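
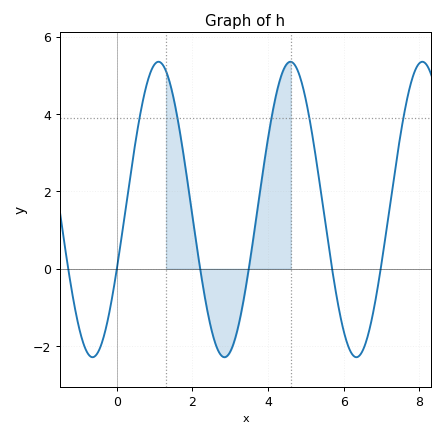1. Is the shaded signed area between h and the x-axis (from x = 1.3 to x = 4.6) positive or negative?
positive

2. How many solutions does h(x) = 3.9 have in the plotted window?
5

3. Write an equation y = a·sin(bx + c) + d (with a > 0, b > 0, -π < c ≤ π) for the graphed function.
y = 3.82sin(1.8x - 0.41) + 1.53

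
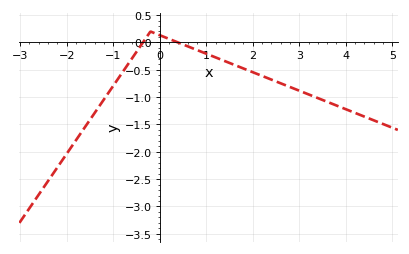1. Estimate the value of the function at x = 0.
0.132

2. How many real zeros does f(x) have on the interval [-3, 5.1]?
2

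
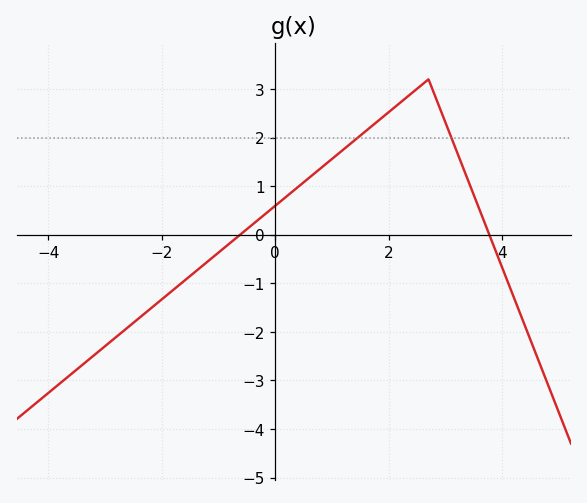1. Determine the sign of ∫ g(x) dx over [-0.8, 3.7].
positive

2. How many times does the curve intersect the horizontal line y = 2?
2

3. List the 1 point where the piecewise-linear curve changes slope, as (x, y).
(2.7, 3.2)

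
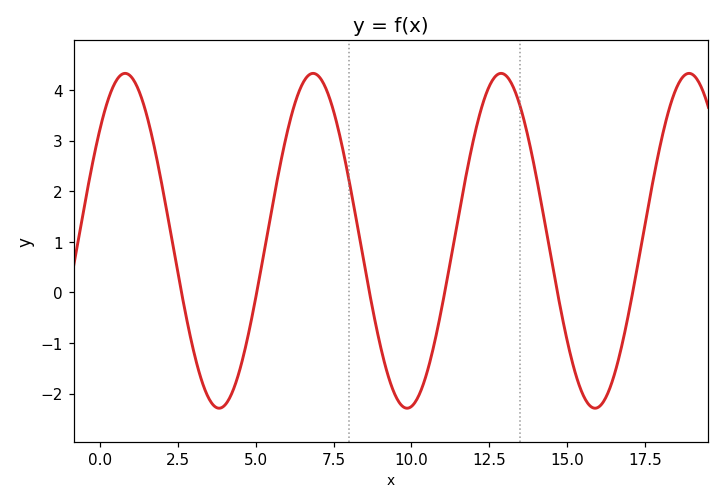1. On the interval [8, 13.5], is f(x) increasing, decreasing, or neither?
neither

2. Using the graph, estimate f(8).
2.2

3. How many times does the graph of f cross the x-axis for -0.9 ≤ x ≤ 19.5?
6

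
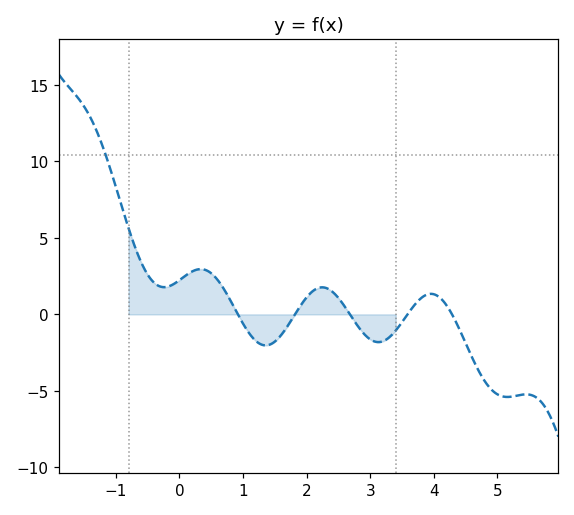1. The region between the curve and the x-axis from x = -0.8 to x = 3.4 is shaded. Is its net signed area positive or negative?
positive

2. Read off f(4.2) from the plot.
0.588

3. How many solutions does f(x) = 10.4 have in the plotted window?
1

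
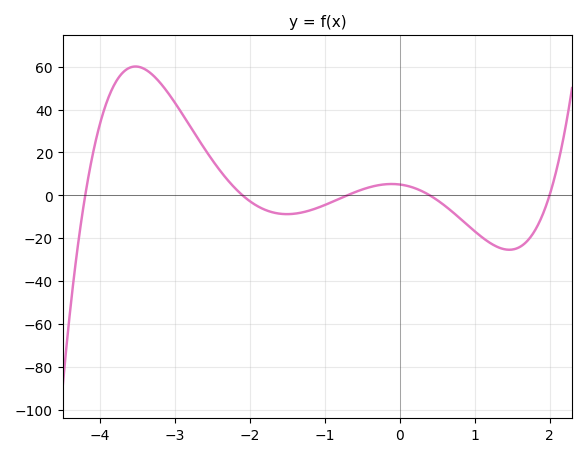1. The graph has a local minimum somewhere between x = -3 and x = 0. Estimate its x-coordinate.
-1.5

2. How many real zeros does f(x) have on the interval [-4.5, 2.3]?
5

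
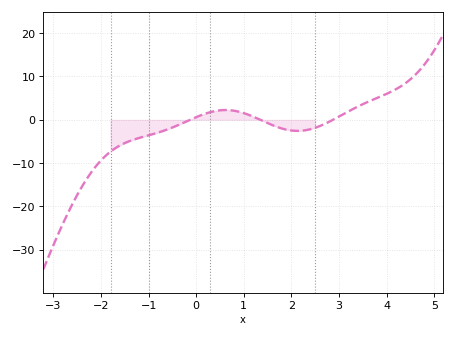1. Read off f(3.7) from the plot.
4.58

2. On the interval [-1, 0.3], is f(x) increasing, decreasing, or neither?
increasing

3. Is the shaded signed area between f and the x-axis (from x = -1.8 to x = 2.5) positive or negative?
negative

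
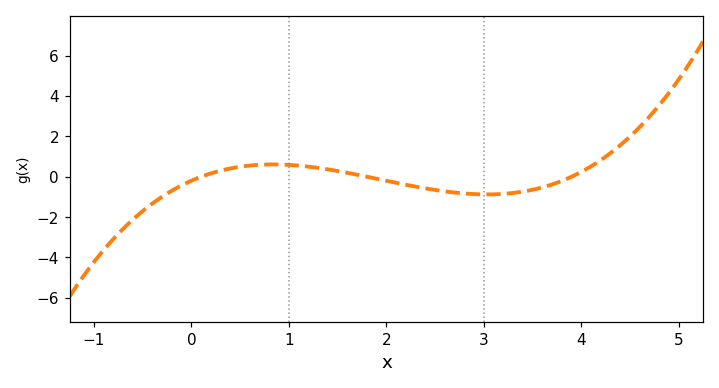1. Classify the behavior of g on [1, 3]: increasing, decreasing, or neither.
decreasing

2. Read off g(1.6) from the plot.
0.193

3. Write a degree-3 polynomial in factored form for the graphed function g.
y = 0.28(x - 0.1)(x - 1.8)(x - 3.9)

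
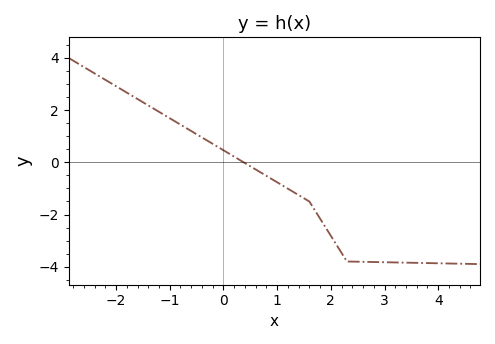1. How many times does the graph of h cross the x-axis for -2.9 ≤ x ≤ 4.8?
1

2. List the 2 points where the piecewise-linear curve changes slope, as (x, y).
(1.6, -1.5); (2.3, -3.8)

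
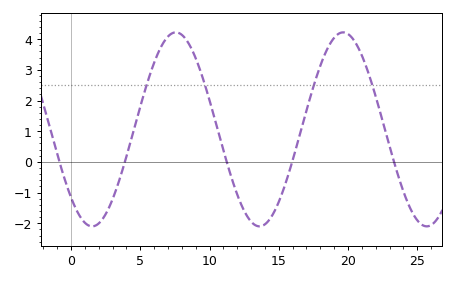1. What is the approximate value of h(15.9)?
-0.1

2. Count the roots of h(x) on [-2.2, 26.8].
5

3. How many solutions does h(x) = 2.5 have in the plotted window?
4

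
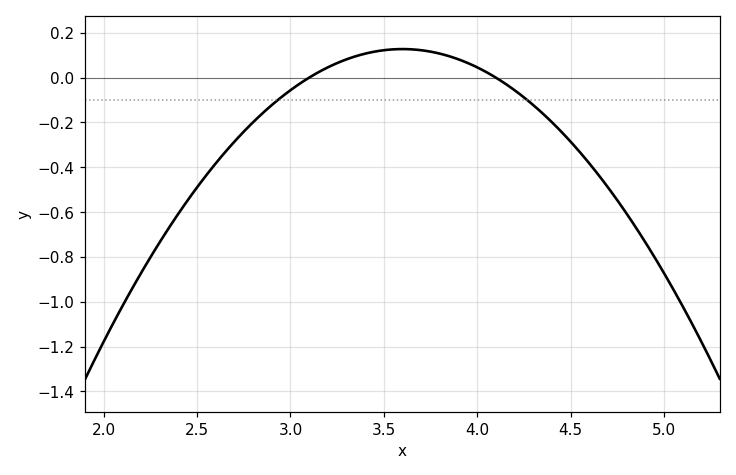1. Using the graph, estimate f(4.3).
-0.122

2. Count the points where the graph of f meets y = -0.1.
2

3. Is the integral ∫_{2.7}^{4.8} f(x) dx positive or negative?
negative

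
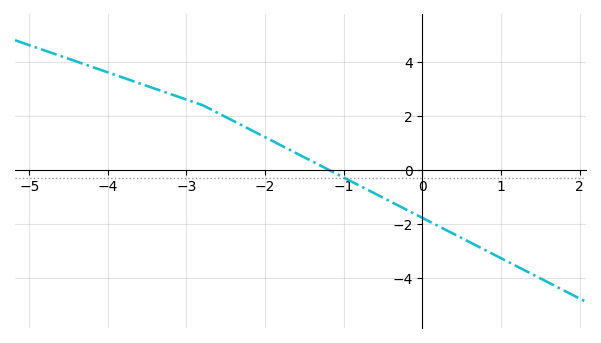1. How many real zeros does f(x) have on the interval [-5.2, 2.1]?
1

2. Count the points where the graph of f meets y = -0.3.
1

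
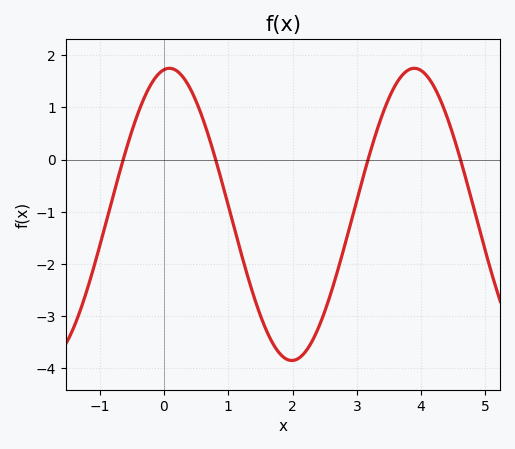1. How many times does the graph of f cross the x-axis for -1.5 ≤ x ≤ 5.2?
4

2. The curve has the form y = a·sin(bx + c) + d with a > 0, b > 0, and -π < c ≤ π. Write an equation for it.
y = 2.8sin(1.65x + 1.43) - 1.05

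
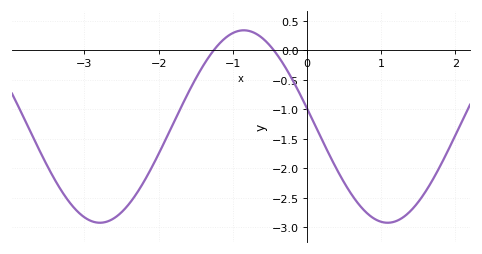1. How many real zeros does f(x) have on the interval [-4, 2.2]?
2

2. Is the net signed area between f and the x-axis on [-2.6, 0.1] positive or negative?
negative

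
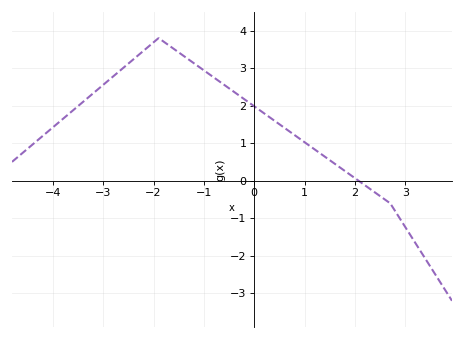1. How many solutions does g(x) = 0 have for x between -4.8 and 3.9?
1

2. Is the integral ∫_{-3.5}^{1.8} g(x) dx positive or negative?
positive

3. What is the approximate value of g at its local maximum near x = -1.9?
3.8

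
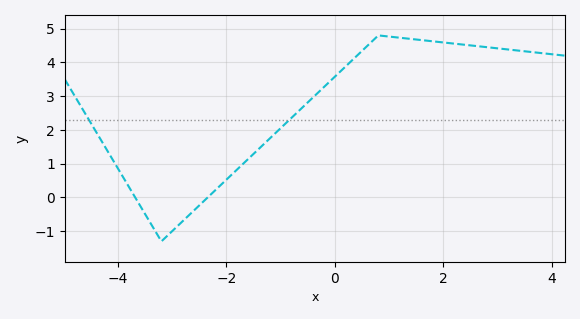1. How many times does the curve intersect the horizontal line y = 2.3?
2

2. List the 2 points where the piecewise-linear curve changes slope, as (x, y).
(-3.2, -1.3); (0.8, 4.8)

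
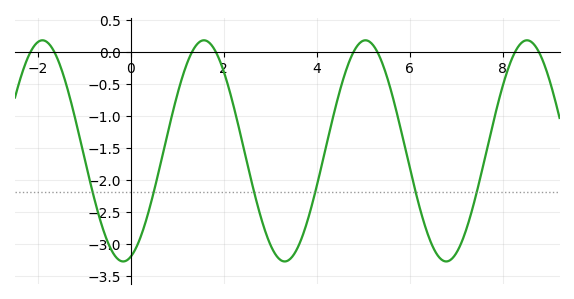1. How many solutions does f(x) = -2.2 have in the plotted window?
6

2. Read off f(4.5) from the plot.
-0.598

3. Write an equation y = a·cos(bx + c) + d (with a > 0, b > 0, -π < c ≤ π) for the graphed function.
y = 1.73cos(1.81x - 2.85) - 1.55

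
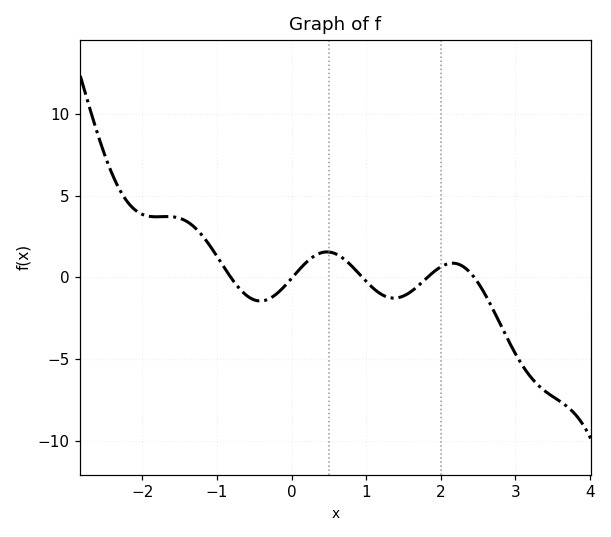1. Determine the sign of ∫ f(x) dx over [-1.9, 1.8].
positive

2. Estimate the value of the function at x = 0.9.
0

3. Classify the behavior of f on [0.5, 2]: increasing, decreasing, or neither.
neither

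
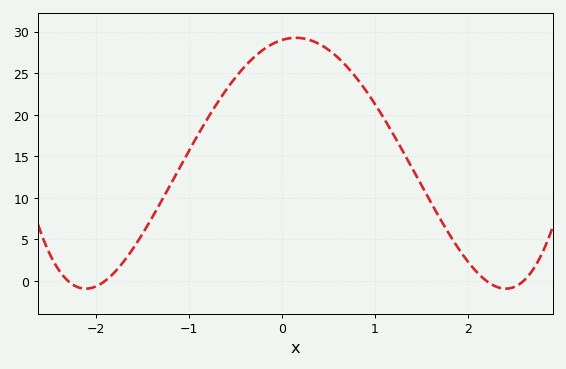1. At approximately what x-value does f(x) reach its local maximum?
0.15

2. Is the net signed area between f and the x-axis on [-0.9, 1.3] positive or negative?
positive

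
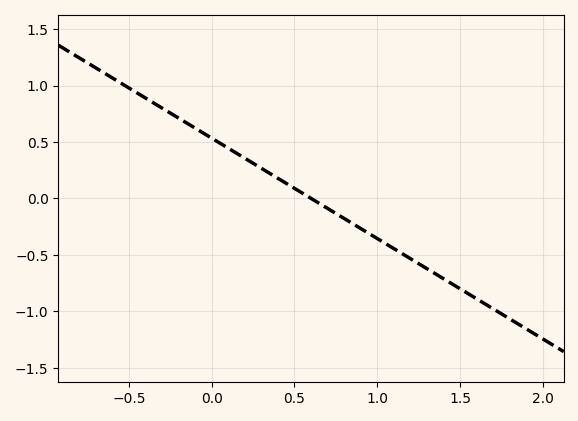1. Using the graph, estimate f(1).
-0.356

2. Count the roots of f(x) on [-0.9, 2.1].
1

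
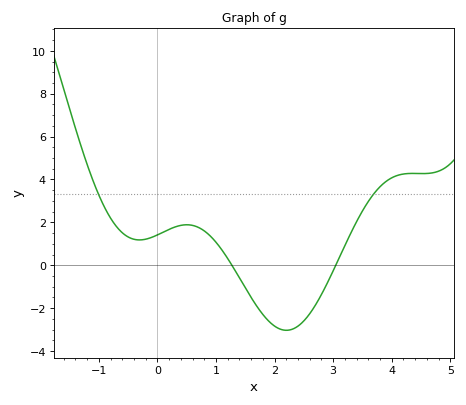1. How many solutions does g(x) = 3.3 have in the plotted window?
2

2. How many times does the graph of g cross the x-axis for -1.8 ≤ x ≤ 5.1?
2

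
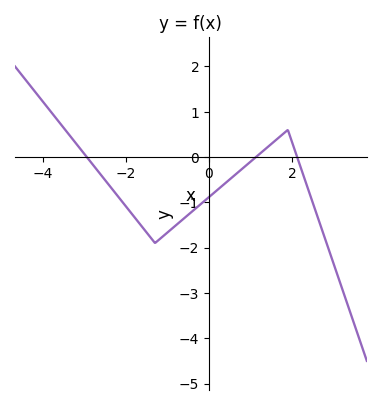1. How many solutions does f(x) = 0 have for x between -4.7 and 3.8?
3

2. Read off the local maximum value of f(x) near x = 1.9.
0.6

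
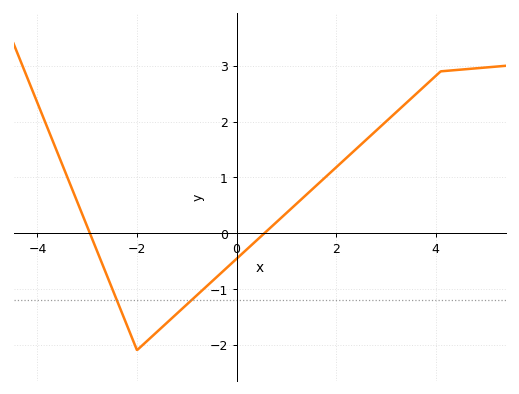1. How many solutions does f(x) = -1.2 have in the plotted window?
2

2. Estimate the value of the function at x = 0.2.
-0.297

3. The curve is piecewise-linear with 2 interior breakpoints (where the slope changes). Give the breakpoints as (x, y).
(-2, -2.1); (4.1, 2.9)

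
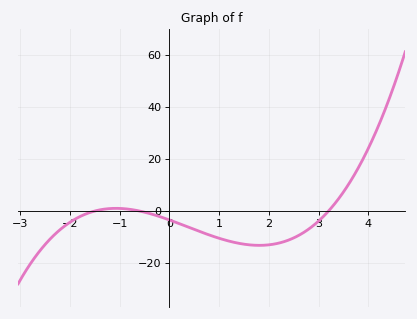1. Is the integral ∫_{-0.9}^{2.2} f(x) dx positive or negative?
negative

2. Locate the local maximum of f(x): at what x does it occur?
-1.07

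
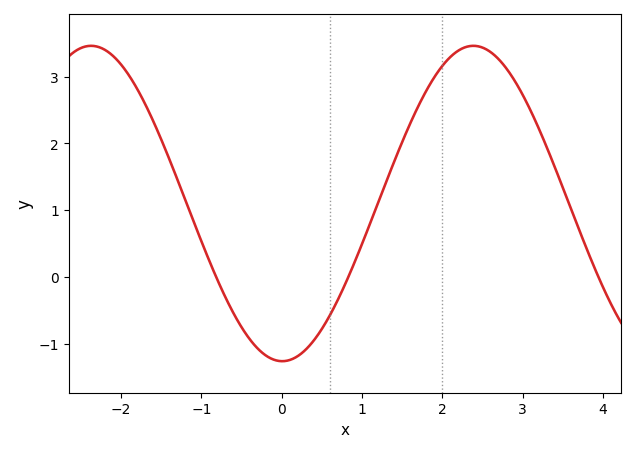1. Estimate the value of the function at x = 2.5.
3.4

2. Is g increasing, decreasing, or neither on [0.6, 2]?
increasing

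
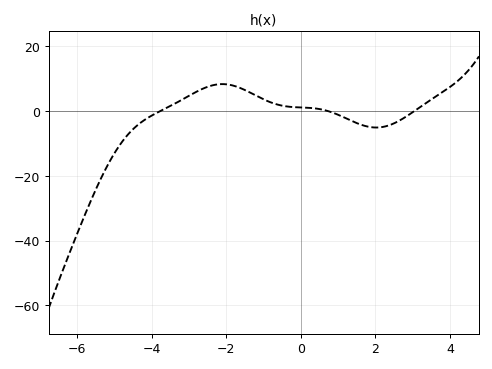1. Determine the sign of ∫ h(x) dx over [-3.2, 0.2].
positive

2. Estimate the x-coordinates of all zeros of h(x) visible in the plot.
-3.8, 0.8, 3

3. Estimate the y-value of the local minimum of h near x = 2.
-6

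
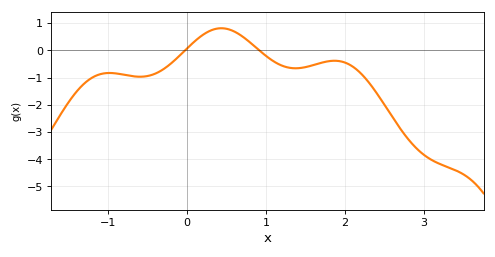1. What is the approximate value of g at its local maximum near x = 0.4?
0.8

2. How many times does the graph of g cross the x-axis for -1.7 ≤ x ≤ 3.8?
2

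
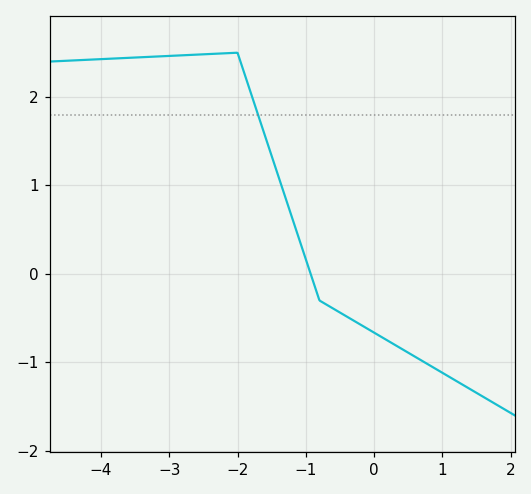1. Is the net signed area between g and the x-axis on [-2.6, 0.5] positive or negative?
positive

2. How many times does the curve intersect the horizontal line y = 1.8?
1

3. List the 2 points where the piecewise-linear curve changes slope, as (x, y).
(-2, 2.5); (-0.8, -0.3)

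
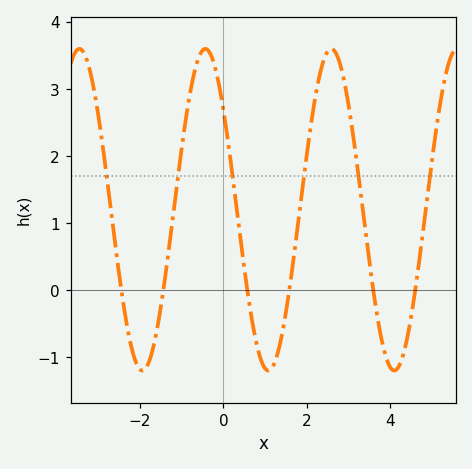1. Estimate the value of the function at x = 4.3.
-0.993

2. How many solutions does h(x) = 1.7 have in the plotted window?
6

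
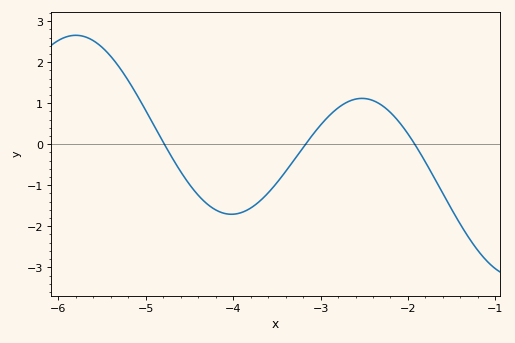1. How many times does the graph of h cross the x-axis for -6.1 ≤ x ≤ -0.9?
3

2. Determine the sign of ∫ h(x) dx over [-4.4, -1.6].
negative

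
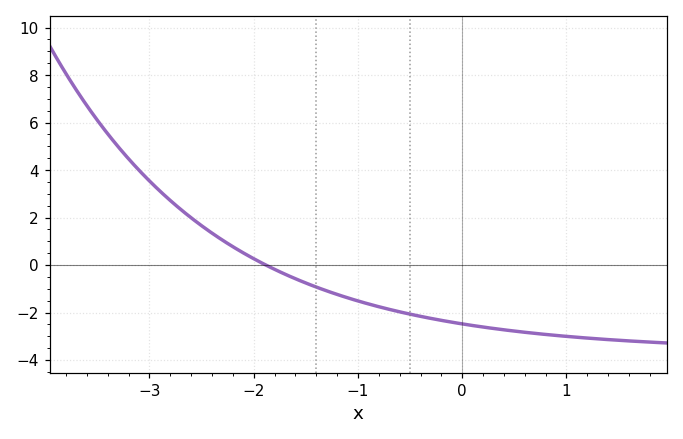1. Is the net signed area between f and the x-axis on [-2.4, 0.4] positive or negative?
negative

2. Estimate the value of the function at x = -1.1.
-1.38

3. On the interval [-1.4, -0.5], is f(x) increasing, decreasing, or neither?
decreasing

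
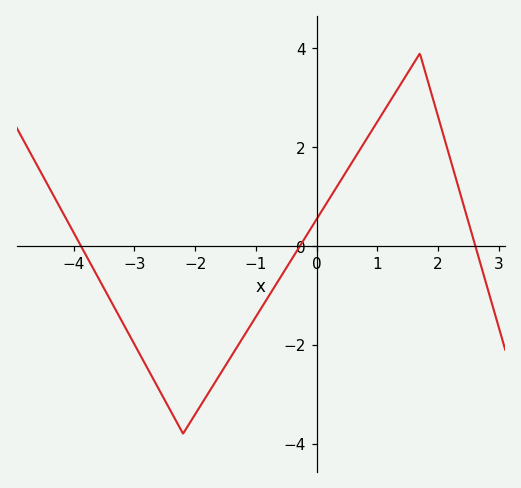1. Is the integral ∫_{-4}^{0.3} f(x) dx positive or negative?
negative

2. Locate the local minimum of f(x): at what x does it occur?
-2.2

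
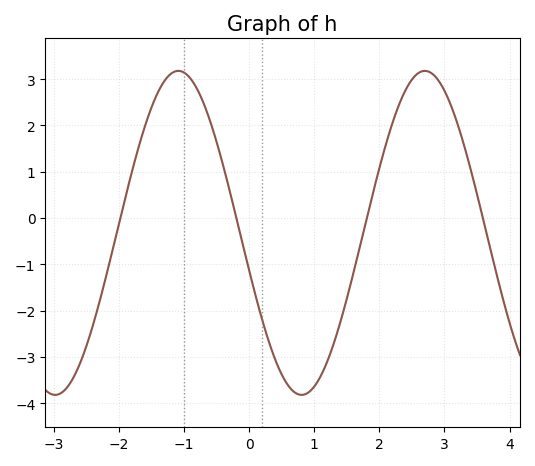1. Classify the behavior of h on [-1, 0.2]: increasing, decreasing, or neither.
decreasing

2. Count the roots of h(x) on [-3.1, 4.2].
4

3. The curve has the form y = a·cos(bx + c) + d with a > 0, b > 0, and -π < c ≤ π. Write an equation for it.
y = 3.5cos(1.7x + 1.8) - 0.32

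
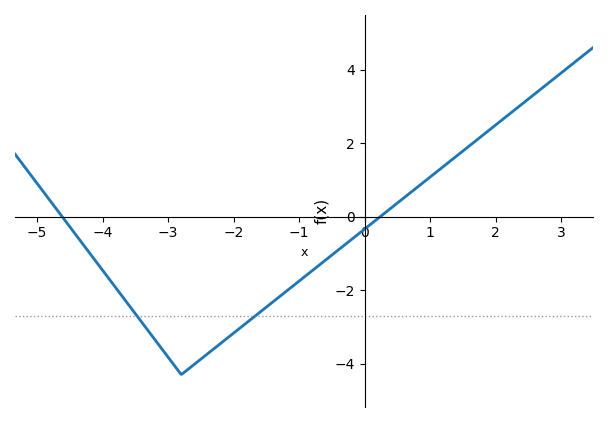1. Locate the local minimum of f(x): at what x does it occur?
-2.8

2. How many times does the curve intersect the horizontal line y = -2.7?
2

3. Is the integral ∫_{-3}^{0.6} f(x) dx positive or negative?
negative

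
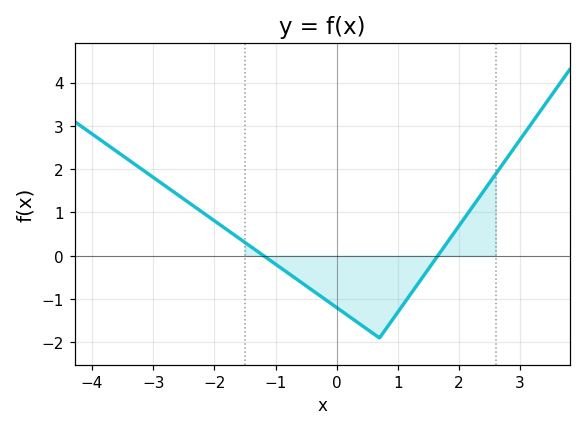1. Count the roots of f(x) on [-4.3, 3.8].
2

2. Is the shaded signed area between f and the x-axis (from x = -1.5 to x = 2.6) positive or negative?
negative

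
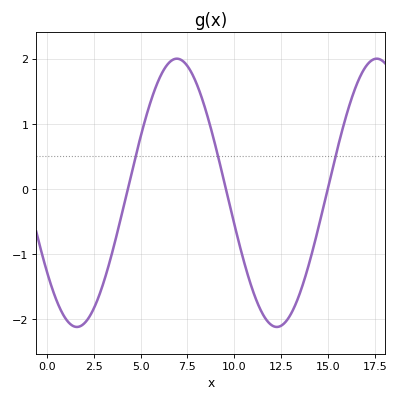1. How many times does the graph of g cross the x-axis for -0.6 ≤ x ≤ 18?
3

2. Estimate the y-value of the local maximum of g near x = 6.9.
2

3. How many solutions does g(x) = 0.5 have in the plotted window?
3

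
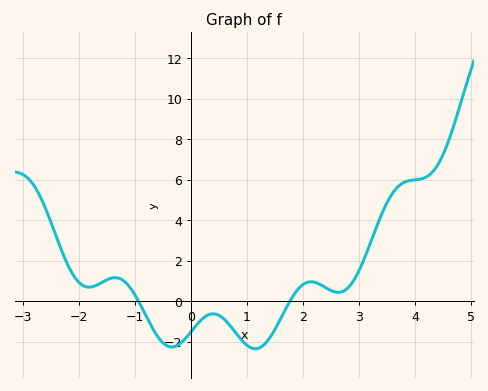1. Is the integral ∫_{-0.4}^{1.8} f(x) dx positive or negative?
negative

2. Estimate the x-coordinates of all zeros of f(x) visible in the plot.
-1, 1.8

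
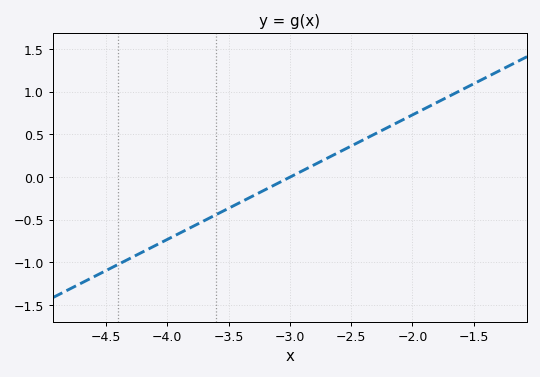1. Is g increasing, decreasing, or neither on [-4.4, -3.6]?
increasing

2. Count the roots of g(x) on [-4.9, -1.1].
1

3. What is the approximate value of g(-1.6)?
1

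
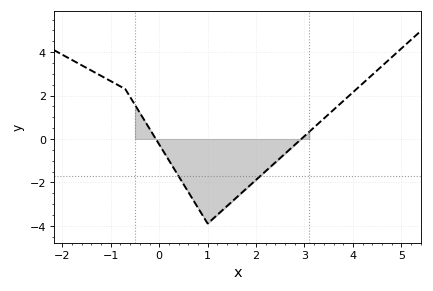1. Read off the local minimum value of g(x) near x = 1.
-3.9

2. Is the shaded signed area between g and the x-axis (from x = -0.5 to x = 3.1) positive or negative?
negative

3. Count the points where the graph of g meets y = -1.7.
2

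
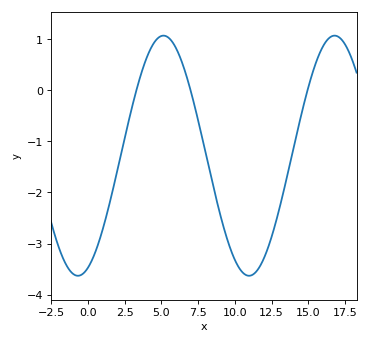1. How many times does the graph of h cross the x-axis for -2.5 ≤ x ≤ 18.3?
3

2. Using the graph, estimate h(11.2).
-3.6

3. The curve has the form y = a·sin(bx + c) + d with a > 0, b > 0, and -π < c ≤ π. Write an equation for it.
y = 2.35sin(0.54x - 1.2) - 1.28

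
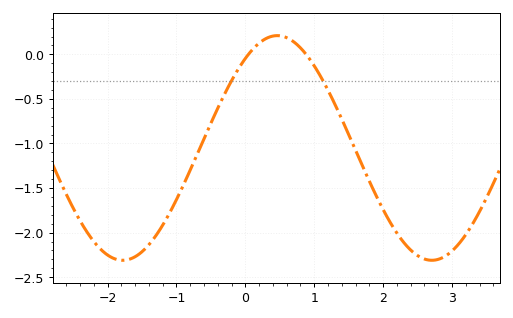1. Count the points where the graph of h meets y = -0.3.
2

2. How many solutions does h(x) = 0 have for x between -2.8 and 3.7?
2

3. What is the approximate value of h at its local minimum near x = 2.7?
-2.31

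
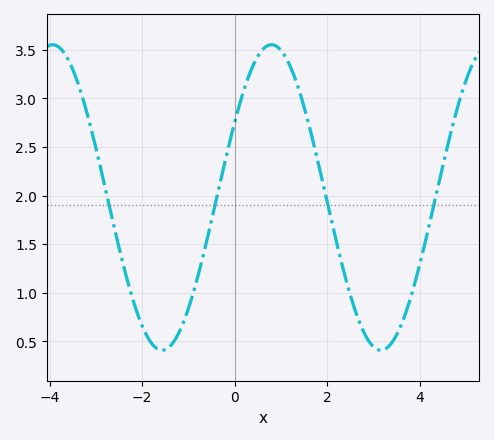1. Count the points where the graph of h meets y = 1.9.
4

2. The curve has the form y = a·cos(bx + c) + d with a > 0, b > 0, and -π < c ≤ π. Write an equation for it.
y = 1.57cos(1.33x - 1.05) + 1.98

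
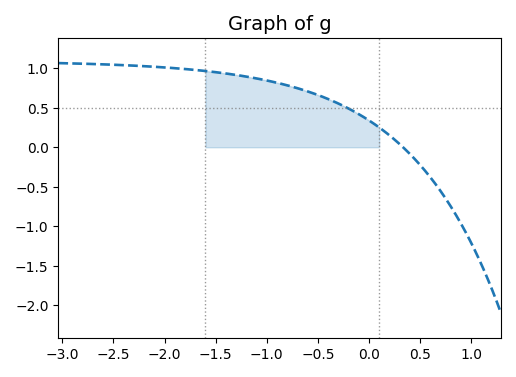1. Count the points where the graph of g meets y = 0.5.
1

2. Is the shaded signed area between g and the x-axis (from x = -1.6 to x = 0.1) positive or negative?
positive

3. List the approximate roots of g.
0.3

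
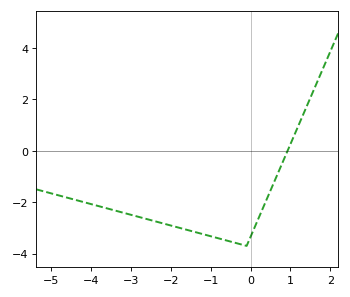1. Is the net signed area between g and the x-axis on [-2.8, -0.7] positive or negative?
negative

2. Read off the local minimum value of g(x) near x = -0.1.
-3.7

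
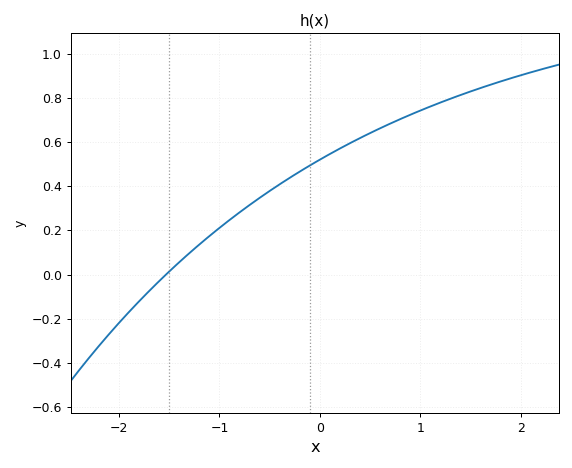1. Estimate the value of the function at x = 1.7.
0.86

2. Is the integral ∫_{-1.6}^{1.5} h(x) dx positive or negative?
positive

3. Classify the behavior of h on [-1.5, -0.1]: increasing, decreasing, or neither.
increasing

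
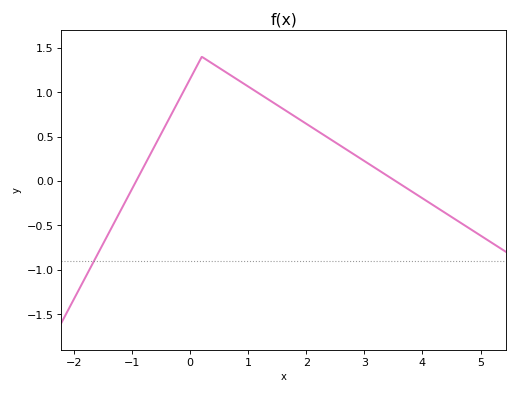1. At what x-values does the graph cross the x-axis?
-0.93, 3.54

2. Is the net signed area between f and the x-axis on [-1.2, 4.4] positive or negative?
positive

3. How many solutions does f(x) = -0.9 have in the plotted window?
1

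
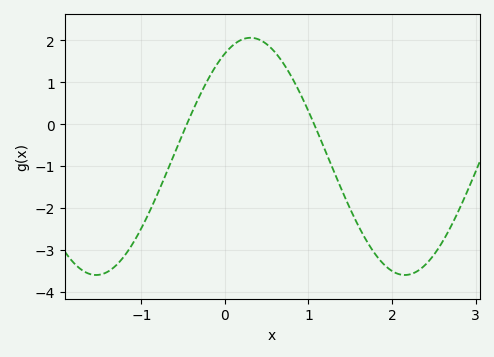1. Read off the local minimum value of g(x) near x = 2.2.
-3.6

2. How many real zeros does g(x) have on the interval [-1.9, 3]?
2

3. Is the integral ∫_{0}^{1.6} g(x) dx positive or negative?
positive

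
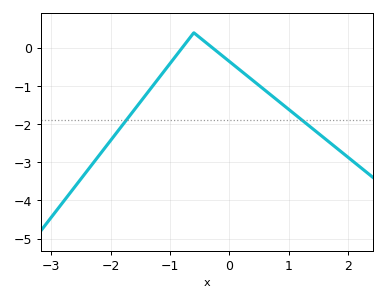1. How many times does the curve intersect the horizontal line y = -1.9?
2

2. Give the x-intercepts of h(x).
-0.798, -0.282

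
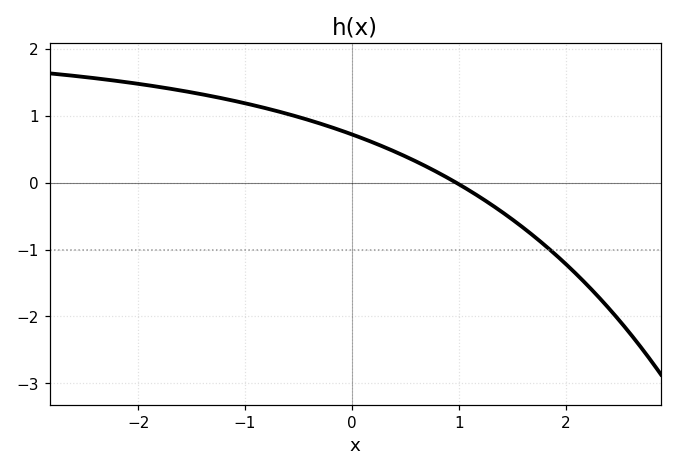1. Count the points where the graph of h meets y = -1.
1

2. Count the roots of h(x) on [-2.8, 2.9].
1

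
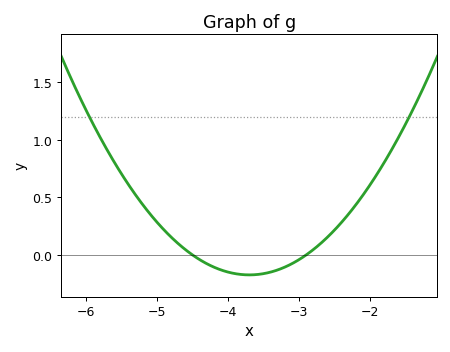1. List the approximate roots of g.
-4.5, -2.9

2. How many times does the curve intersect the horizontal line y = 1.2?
2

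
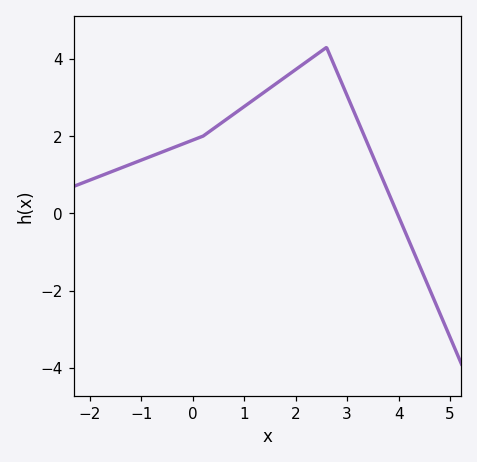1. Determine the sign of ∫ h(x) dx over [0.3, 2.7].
positive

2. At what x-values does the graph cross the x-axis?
3.97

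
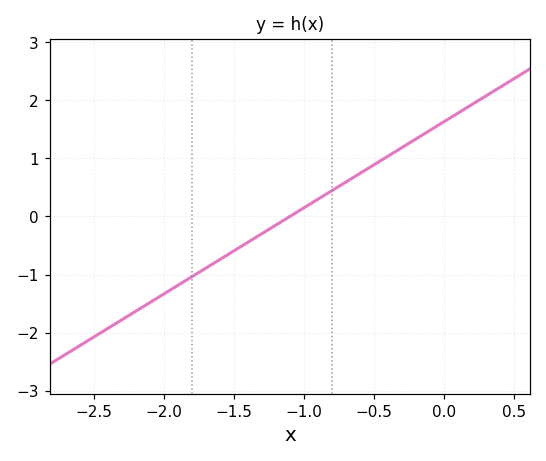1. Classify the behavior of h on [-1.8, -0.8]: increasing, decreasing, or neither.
increasing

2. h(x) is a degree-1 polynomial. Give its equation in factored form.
y = 1.48(x + 1.1)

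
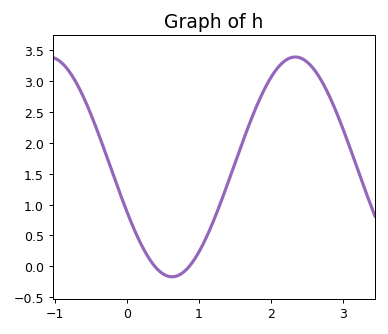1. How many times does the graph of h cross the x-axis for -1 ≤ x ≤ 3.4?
2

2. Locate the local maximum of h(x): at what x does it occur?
2.33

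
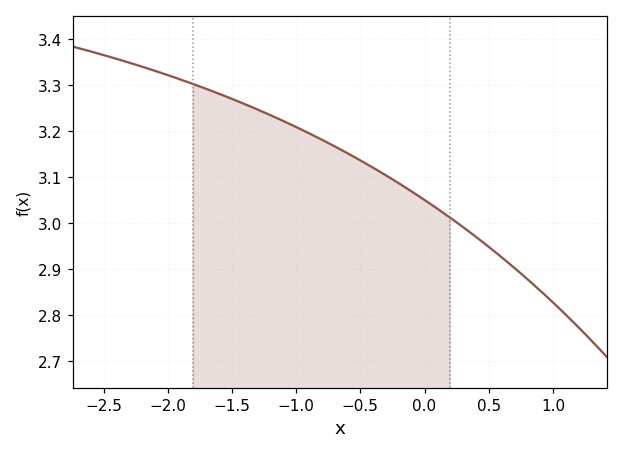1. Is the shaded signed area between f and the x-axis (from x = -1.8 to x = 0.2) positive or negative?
positive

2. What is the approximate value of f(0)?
3.05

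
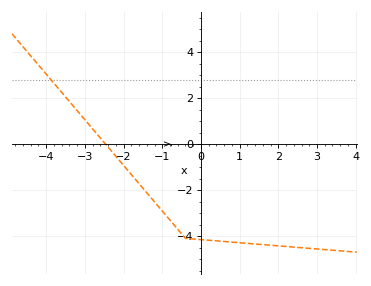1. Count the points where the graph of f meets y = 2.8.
1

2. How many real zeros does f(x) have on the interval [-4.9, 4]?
1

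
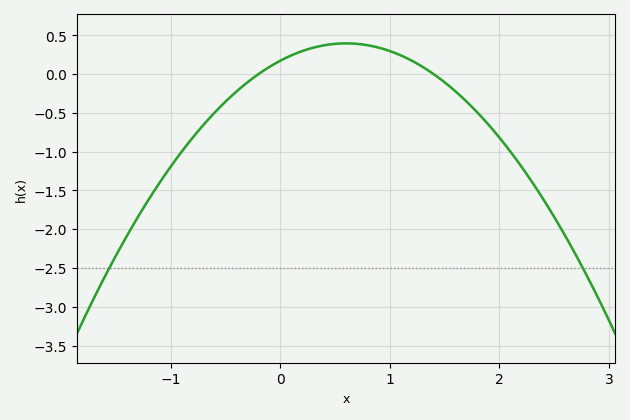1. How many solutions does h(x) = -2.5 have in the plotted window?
2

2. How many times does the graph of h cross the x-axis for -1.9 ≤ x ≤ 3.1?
2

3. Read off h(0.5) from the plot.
0.4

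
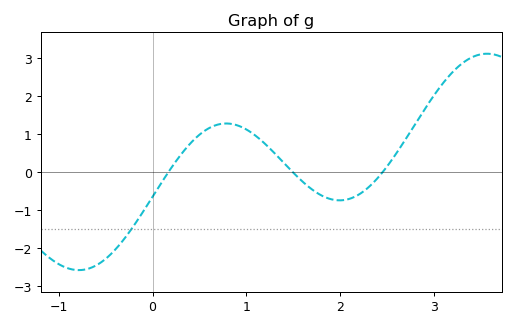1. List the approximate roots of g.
0.2, 1.5, 2.5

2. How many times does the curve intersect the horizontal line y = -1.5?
1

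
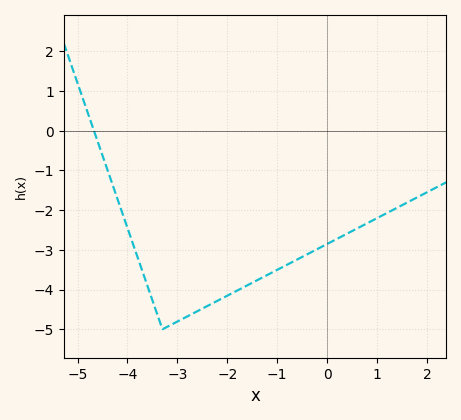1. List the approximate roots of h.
-4.67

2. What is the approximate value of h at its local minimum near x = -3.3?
-5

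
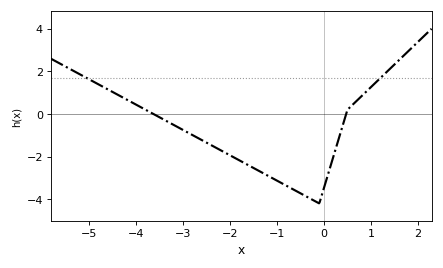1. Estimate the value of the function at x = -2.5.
-1.35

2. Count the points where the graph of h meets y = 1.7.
2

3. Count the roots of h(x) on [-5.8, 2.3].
2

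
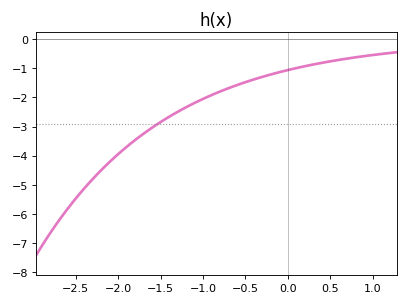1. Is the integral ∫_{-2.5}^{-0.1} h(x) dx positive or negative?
negative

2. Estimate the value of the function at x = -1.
-2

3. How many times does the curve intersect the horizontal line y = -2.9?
1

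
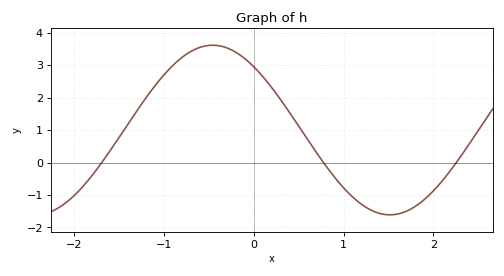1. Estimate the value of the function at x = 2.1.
-0.6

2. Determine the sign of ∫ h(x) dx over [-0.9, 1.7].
positive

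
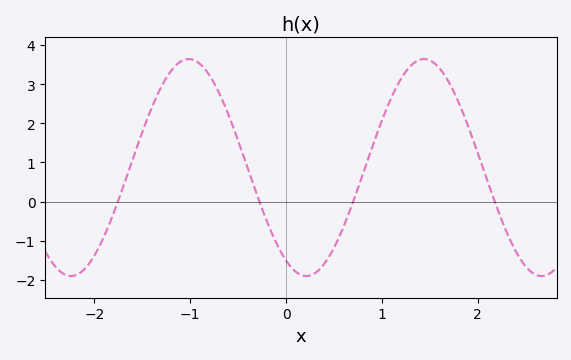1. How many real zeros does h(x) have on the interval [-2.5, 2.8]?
4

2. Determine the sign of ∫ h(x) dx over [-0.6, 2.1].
positive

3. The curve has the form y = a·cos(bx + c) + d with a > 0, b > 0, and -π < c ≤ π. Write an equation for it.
y = 2.77cos(2.56x + 2.6) + 0.87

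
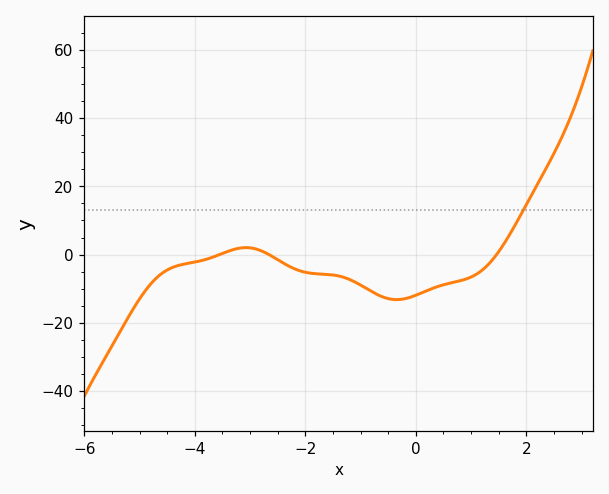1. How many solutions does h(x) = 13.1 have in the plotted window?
1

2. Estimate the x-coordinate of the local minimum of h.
-0.4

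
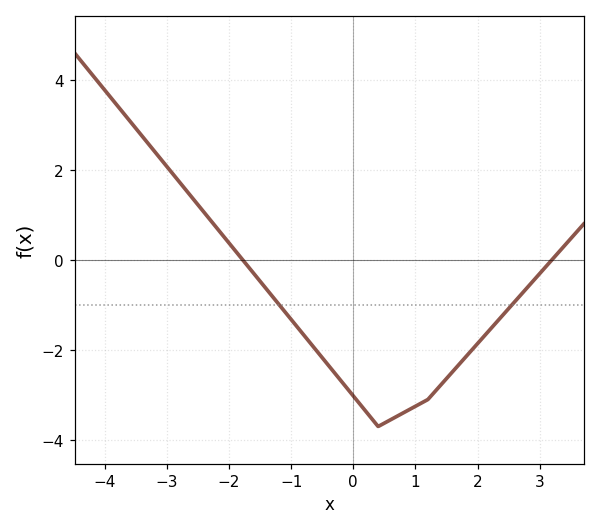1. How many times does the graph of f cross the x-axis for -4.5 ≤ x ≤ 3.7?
2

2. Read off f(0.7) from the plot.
-3.48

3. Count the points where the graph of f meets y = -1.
2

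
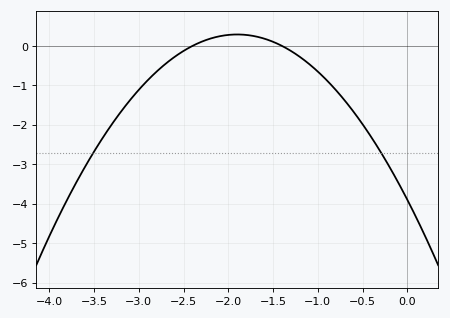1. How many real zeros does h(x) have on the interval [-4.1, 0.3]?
2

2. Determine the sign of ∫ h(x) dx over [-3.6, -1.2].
negative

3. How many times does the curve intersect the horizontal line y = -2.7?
2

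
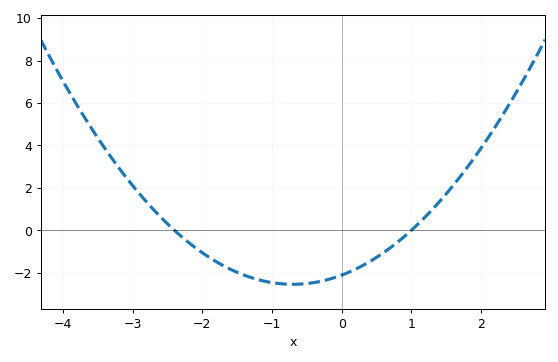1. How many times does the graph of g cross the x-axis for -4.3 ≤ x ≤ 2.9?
2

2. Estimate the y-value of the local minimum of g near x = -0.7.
-2.6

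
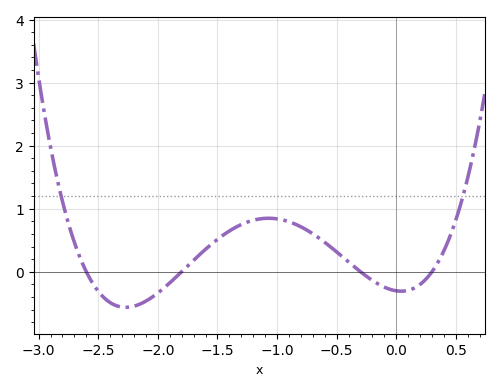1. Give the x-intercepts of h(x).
-2.6, -1.8, -0.3, 0.3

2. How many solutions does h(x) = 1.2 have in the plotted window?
2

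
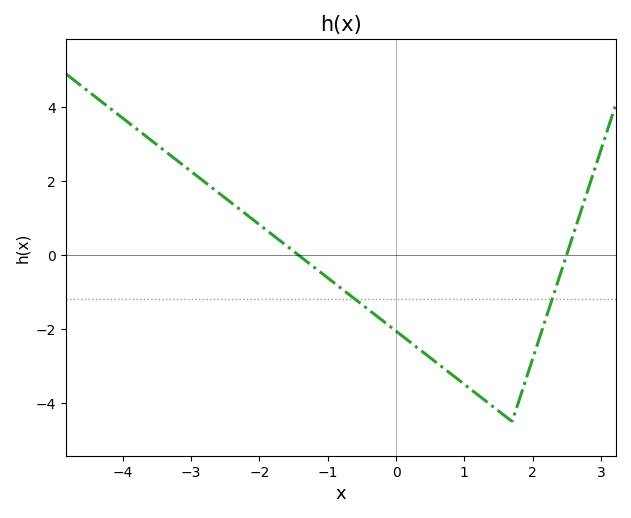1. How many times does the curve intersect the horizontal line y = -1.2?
2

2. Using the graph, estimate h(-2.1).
0.963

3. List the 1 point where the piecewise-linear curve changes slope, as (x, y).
(1.7, -4.5)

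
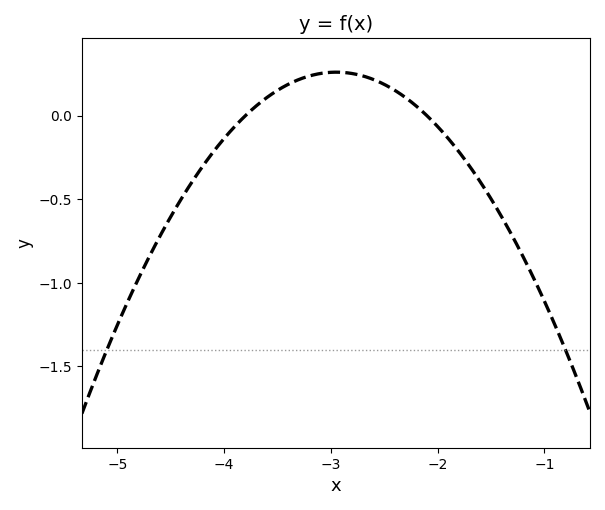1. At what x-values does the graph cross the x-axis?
-3.8, -2.1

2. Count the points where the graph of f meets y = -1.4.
2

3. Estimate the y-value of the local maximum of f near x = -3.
0.25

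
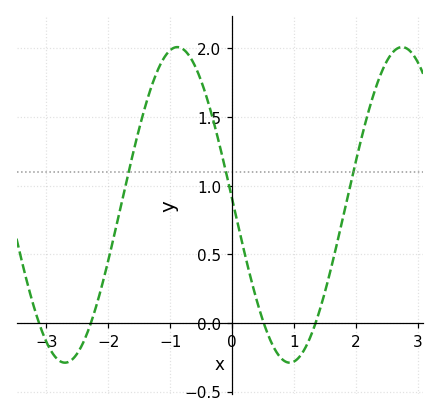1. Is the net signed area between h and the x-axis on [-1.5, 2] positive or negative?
positive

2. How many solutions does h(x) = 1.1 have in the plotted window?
3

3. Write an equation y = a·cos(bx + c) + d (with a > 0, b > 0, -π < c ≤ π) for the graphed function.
y = 1.15cos(1.7x + 1.5) + 0.86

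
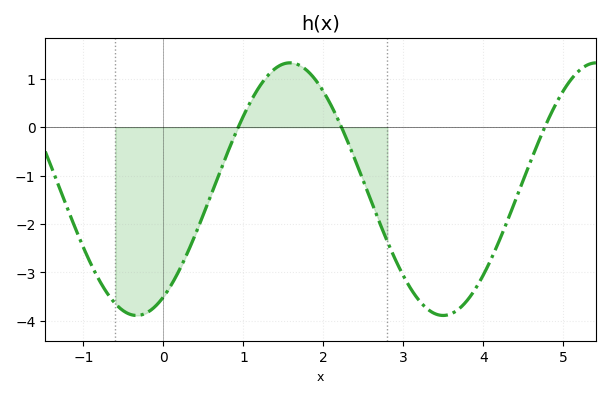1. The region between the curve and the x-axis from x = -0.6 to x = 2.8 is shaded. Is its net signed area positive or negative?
negative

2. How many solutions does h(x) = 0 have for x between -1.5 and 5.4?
3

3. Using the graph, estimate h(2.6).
-1.5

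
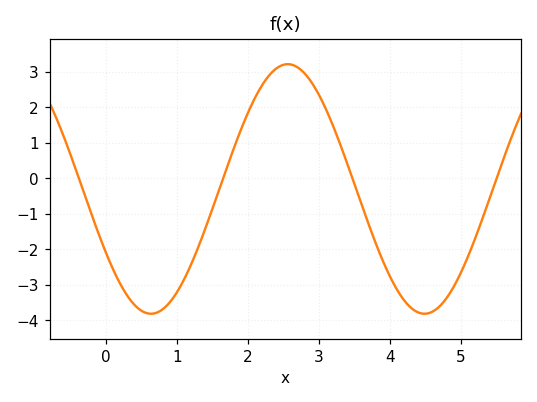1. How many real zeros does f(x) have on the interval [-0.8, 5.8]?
4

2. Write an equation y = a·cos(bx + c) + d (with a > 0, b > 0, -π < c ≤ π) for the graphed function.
y = 3.51cos(1.63x + 2.11) - 0.3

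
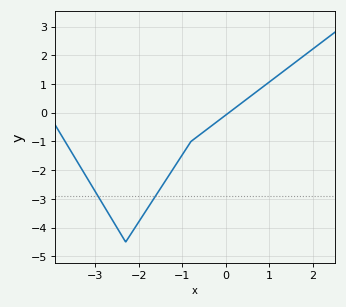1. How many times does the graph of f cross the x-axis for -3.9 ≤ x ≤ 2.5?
1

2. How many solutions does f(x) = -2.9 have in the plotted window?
2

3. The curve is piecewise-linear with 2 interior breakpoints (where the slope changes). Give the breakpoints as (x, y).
(-2.3, -4.5); (-0.8, -1)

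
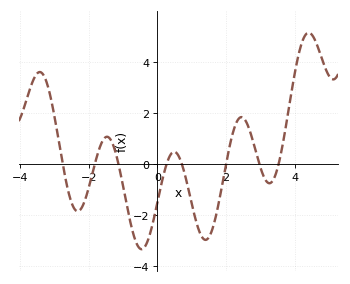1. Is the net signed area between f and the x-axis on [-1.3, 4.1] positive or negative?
negative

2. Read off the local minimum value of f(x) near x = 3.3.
-0.8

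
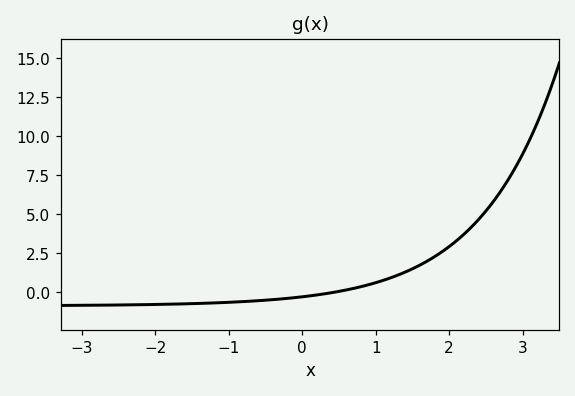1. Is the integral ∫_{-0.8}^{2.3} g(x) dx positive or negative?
positive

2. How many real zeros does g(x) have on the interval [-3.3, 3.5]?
1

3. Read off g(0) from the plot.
-0.32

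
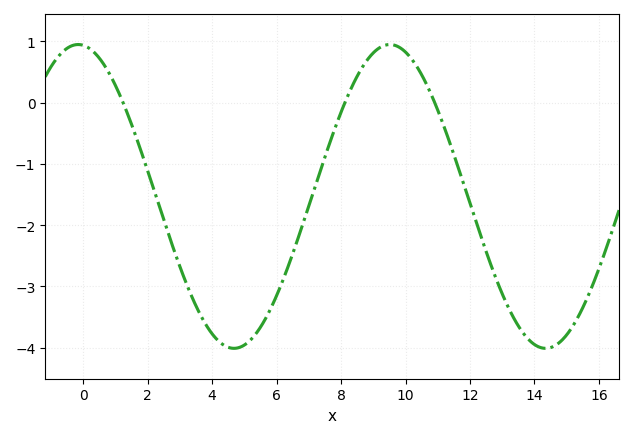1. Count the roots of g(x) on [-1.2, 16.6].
3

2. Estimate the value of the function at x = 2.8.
-2.38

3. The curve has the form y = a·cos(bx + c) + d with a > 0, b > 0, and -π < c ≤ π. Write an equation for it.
y = 2.48cos(0.65x + 0.1) - 1.53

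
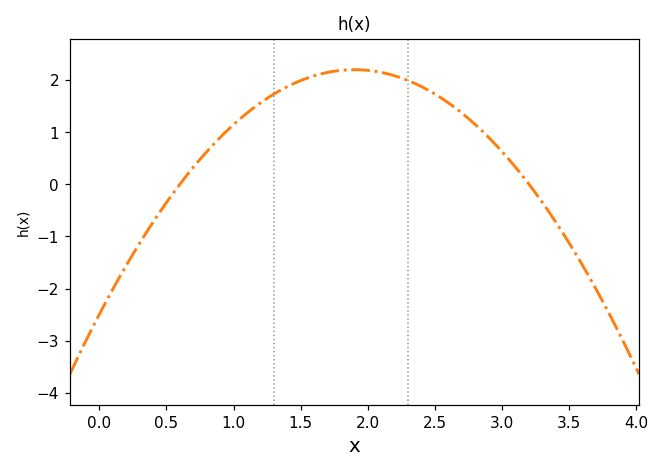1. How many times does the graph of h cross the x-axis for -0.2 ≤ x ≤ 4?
2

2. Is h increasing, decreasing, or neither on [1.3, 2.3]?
neither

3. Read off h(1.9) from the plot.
2.2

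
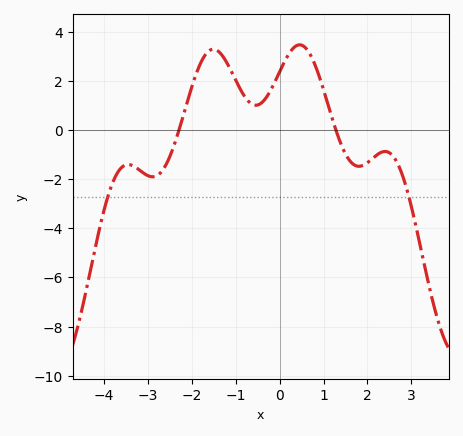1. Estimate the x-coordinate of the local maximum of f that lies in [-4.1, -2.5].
-3.4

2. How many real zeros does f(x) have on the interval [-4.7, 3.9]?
2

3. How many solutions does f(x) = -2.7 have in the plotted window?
2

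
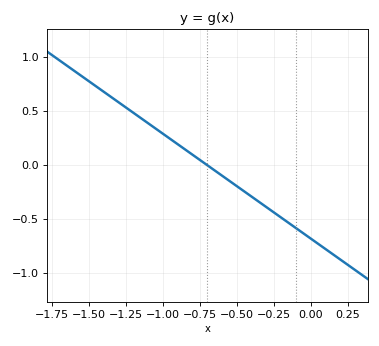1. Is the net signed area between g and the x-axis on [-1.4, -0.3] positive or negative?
positive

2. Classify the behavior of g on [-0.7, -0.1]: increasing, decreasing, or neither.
decreasing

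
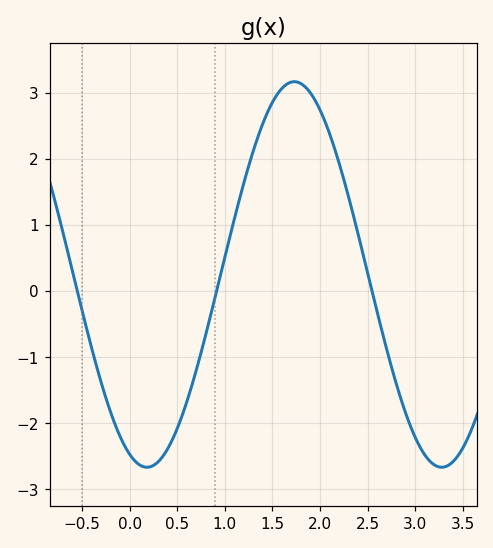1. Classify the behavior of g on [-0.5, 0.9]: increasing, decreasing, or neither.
neither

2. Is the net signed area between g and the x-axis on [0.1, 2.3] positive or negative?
positive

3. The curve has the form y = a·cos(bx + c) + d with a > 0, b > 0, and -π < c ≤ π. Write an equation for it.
y = 2.92cos(2x + 2.8) + 0.25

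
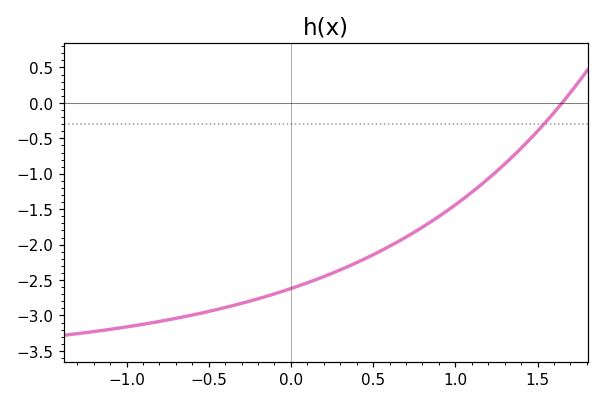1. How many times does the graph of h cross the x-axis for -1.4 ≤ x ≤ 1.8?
1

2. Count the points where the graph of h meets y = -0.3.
1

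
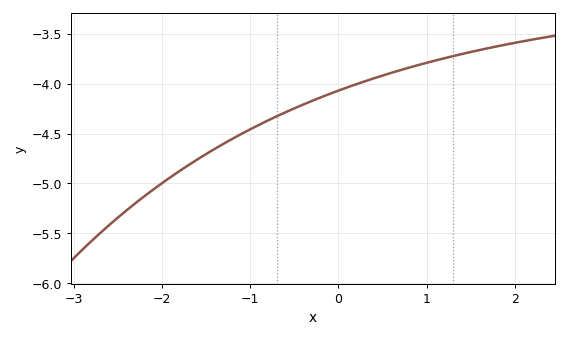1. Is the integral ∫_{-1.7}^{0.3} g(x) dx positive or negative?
negative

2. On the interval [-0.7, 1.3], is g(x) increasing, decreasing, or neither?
increasing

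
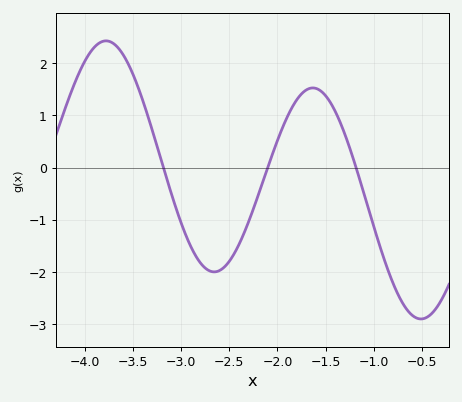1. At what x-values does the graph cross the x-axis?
-3.2, -2.1, -1.2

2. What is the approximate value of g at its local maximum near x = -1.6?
1.5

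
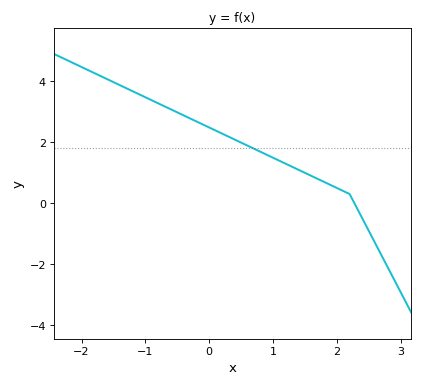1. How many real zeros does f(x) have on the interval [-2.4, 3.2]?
1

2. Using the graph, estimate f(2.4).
-0.506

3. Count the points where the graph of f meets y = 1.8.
1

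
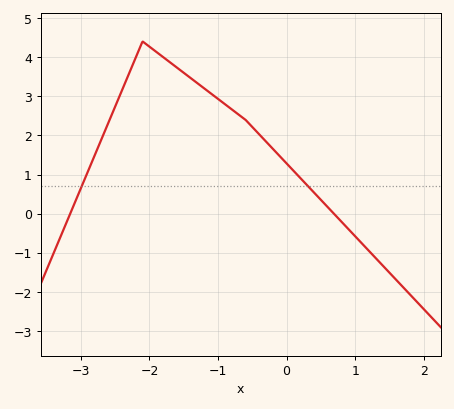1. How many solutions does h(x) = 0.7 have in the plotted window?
2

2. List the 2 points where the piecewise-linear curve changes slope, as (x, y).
(-2.1, 4.4); (-0.6, 2.4)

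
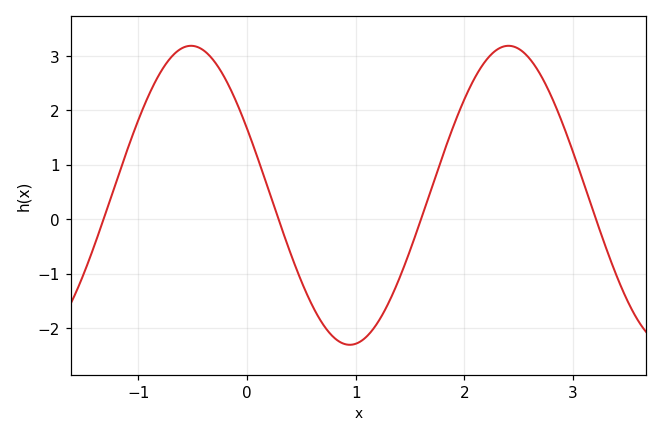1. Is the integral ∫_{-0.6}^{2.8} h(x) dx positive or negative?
positive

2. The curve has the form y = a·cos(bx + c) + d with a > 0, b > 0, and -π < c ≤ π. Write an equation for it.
y = 2.75cos(2.1x + 1.1) + 0.44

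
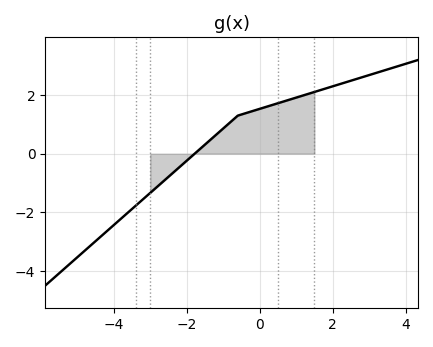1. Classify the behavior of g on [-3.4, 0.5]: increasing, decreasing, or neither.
increasing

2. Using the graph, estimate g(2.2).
2.37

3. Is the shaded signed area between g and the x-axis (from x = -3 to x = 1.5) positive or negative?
positive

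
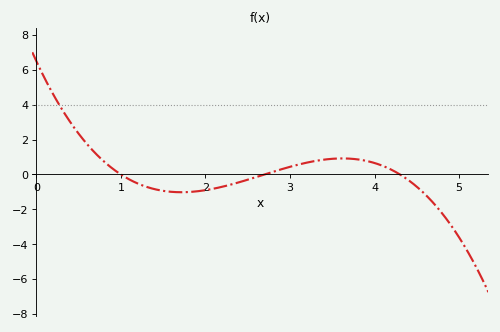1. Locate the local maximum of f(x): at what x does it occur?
3.62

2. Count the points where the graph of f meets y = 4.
1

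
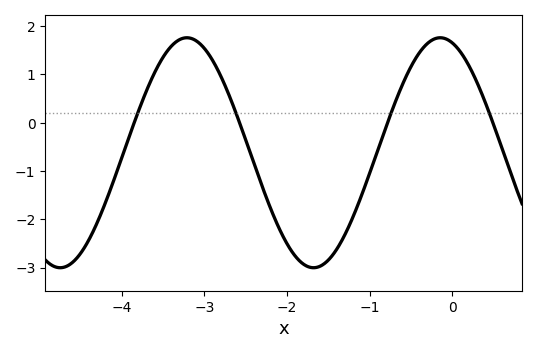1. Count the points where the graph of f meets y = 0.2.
4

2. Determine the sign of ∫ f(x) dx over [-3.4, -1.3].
negative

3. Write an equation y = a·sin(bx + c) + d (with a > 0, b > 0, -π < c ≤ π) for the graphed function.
y = 2.38sin(2.05x + 1.87) - 0.62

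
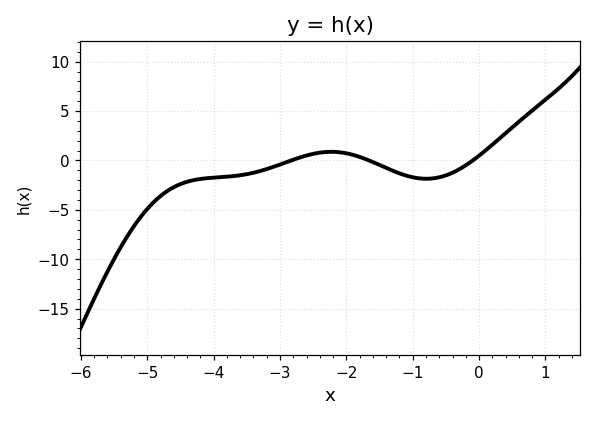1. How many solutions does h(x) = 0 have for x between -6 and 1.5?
3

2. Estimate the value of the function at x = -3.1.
-0.651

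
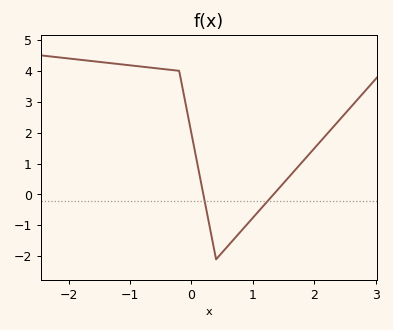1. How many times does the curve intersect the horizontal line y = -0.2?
2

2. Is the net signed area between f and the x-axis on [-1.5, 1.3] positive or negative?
positive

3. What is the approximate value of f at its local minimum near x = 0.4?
-2.1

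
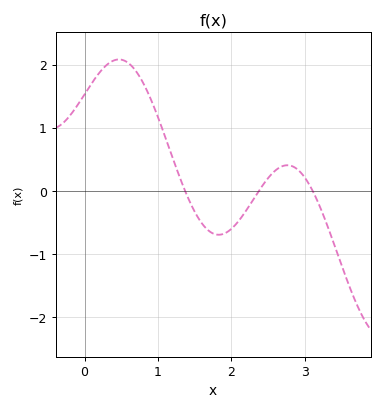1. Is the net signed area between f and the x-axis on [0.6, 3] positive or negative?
positive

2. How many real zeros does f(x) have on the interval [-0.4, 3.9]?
3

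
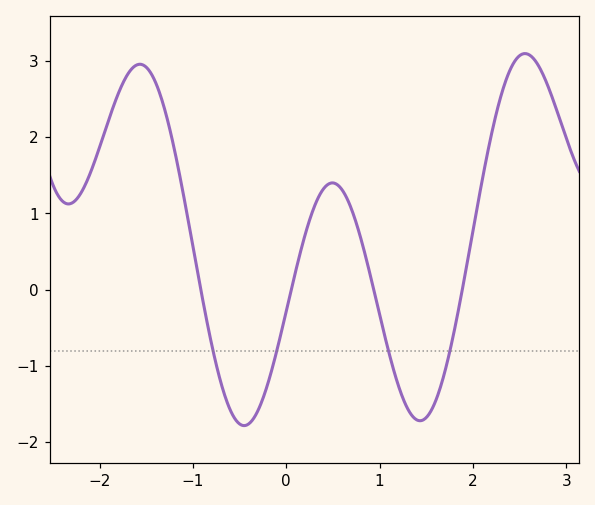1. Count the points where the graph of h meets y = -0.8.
4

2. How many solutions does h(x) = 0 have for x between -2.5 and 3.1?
4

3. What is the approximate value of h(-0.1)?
-0.8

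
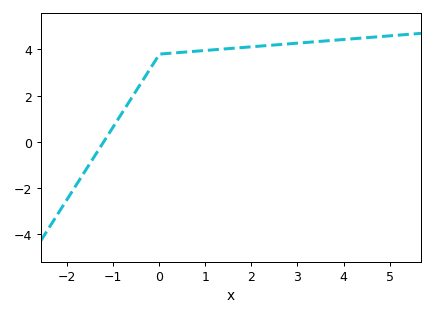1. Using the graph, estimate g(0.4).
3.86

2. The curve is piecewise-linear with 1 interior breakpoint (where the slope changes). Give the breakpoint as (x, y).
(0, 3.8)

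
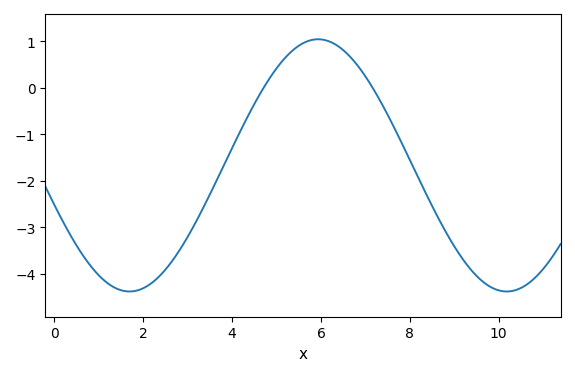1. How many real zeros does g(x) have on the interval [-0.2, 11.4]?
2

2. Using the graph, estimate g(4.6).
-0.181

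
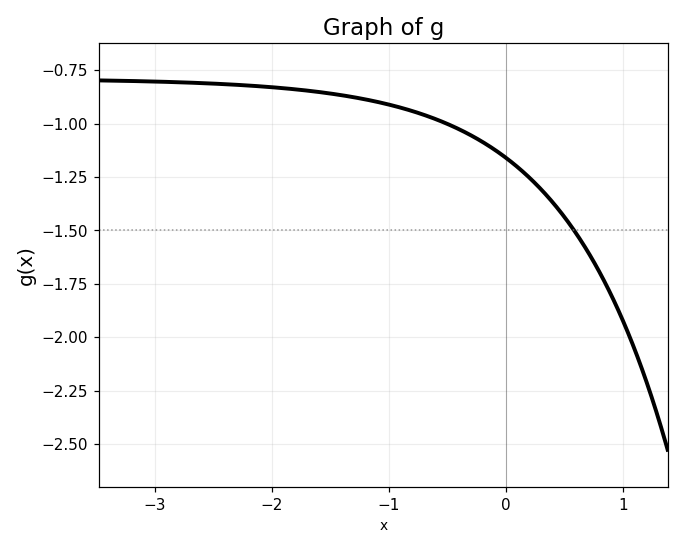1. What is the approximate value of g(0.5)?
-1.44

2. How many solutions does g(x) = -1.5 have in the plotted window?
1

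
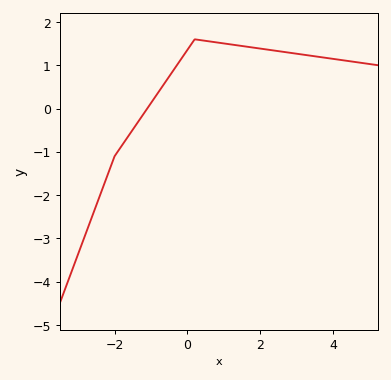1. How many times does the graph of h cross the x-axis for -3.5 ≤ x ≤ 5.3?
1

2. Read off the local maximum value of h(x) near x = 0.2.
1.6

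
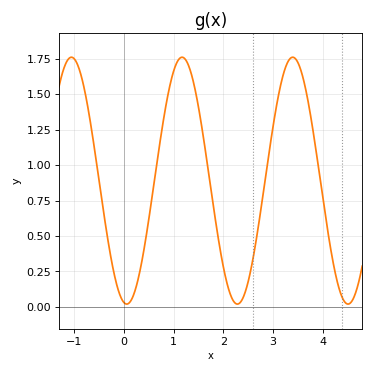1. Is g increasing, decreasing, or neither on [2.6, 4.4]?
neither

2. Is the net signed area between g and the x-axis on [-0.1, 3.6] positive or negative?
positive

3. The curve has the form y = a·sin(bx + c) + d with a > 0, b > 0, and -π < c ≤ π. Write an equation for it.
y = 0.87sin(2.82x - 1.73) + 0.89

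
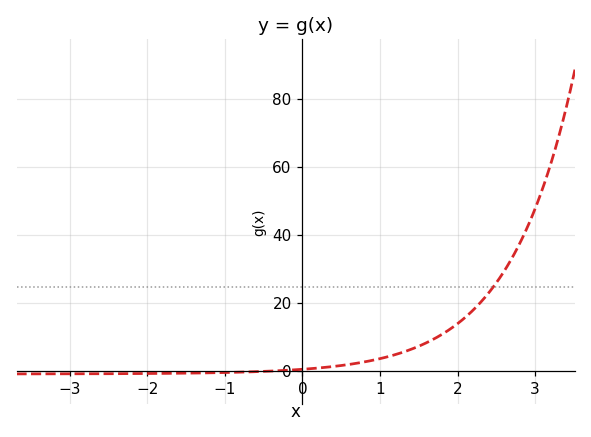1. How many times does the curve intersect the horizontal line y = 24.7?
1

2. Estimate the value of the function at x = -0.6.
-0.289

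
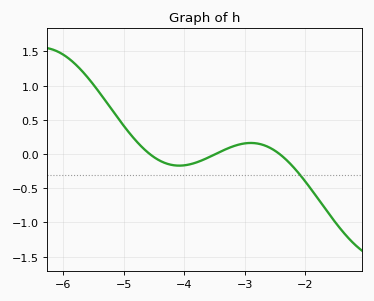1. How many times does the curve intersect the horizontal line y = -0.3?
1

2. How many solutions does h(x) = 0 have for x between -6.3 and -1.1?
3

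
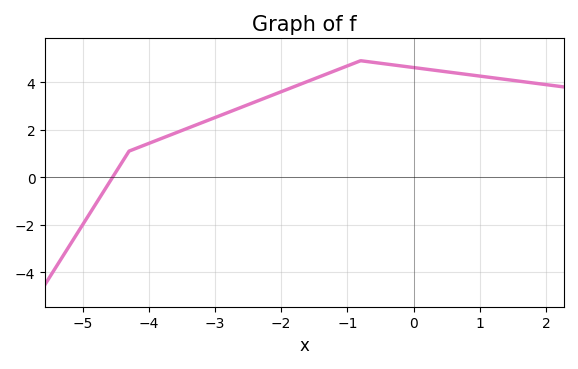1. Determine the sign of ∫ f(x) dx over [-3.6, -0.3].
positive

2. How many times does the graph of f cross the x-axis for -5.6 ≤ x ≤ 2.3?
1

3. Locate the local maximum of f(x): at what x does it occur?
-0.8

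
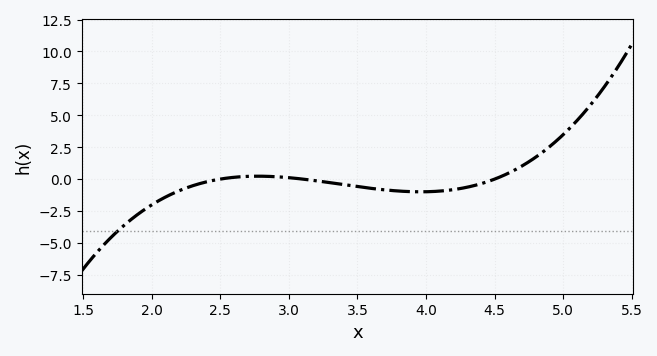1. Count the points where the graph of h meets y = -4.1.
1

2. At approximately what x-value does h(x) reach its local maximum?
2.8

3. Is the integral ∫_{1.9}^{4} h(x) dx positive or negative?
negative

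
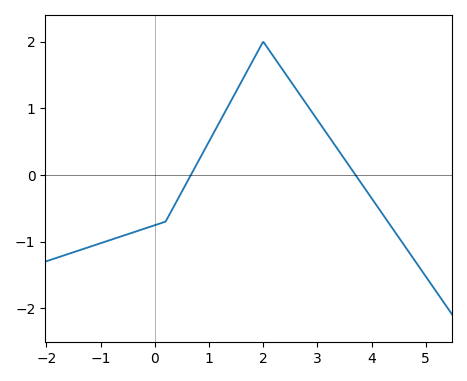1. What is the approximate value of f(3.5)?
0.239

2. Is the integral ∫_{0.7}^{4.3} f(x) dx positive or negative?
positive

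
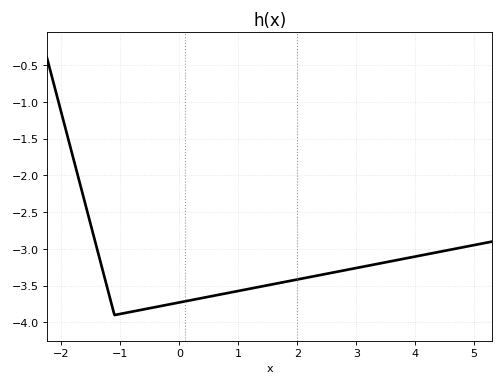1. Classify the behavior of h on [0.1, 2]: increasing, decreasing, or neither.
increasing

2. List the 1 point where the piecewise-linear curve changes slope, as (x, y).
(-1.1, -3.9)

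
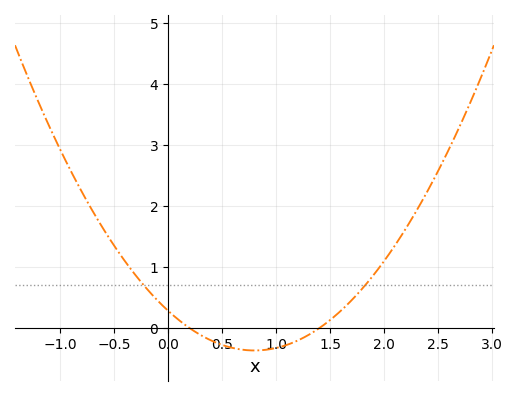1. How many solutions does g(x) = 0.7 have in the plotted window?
2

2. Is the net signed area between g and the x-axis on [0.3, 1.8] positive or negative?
negative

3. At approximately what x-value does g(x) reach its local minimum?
0.8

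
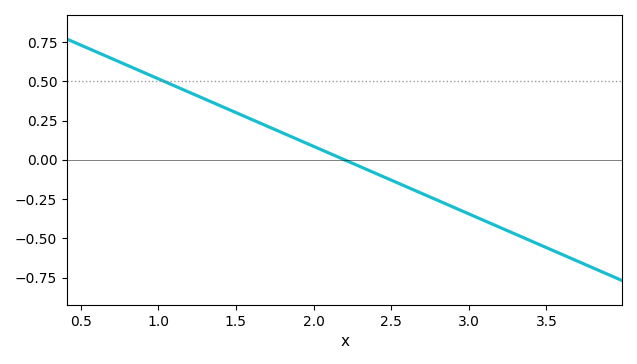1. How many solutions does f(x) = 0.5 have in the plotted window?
1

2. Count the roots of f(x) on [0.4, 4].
1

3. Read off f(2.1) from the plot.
0.043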